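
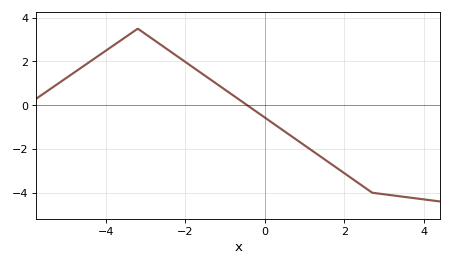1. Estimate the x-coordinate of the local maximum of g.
-3.2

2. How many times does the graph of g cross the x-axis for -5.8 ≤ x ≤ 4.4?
1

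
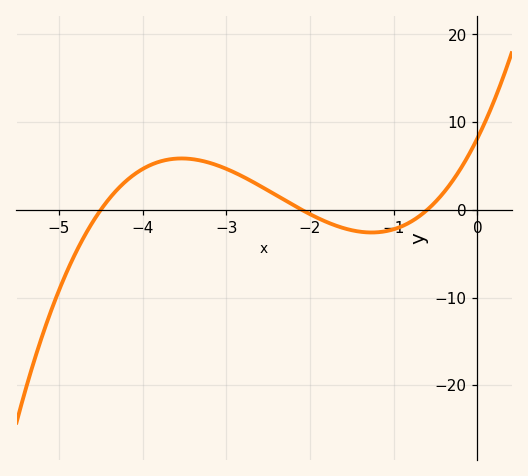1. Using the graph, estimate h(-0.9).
-2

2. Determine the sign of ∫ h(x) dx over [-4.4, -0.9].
positive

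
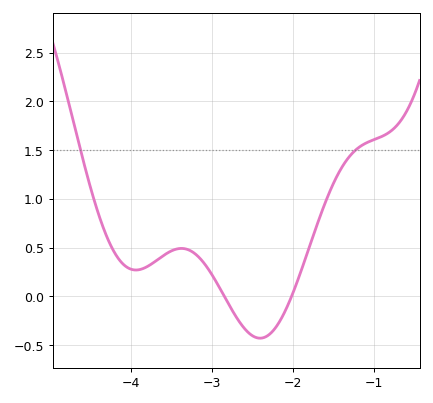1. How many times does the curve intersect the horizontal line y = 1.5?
2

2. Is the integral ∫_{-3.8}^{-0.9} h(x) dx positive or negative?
positive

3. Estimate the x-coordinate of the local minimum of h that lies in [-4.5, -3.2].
-3.94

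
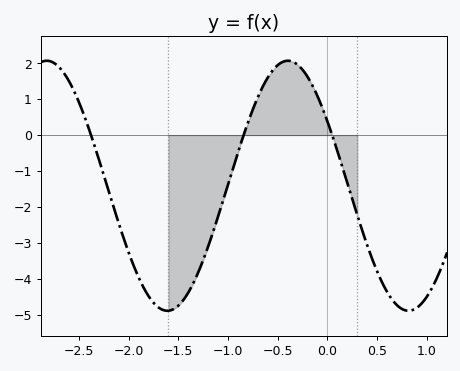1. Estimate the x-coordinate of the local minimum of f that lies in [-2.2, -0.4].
-1.6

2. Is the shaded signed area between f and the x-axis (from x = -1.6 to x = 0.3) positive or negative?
negative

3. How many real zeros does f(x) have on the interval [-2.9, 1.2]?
3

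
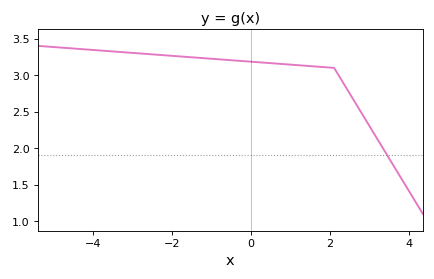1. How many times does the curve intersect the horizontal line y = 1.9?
1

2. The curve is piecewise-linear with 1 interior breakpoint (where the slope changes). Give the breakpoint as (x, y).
(2.1, 3.1)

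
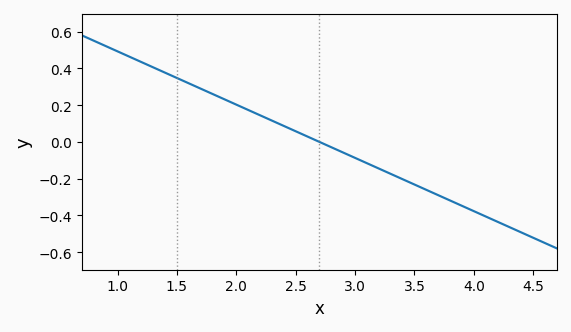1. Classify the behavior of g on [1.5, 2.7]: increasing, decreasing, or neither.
decreasing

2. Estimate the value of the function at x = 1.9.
0.24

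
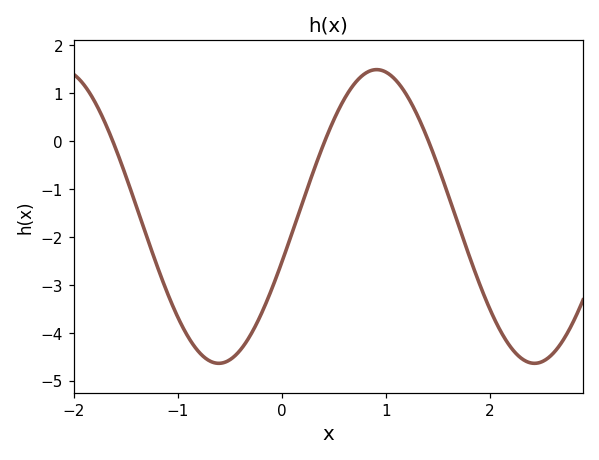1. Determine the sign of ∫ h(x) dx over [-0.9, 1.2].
negative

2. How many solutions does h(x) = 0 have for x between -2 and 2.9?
3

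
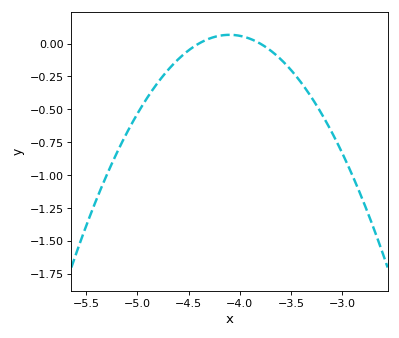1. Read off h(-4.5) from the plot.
-0.05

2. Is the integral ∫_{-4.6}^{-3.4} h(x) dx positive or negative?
negative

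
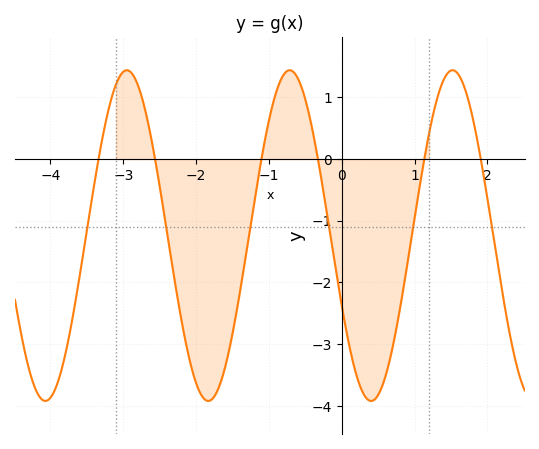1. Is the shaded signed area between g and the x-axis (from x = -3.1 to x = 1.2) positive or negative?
negative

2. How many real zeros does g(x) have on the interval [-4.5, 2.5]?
6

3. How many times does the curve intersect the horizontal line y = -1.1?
6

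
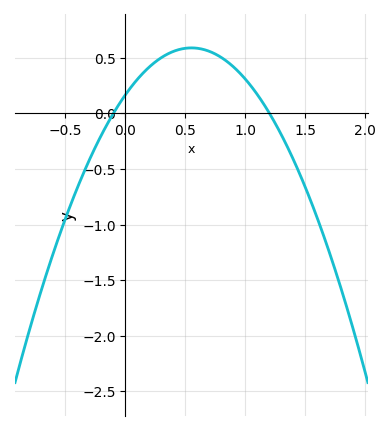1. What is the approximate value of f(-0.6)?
-1.25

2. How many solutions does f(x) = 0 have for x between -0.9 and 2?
2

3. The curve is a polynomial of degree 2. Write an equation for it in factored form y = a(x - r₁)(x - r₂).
y = -1.39(x + 0.1)(x - 1.2)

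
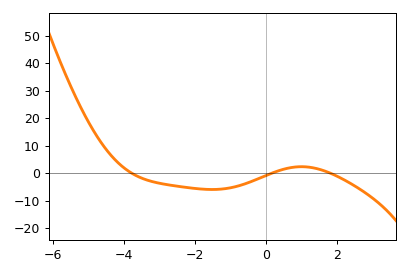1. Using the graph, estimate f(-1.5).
-6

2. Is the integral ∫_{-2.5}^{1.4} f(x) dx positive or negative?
negative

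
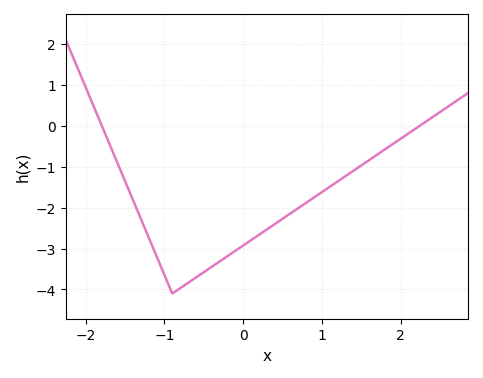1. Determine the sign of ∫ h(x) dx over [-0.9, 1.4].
negative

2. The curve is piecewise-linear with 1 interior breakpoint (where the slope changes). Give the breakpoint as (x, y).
(-0.9, -4.1)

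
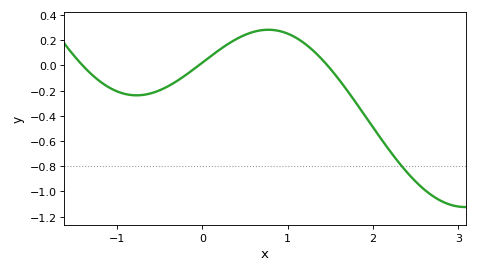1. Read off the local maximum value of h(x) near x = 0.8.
0.28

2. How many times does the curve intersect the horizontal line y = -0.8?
1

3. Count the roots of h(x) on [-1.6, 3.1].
3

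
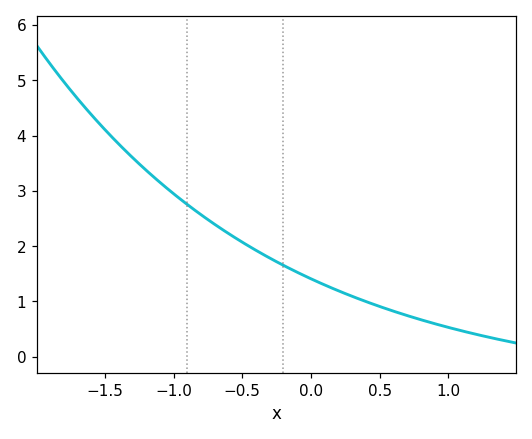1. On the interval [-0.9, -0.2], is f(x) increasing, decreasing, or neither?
decreasing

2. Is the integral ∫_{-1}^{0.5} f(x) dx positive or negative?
positive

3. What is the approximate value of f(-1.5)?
4.1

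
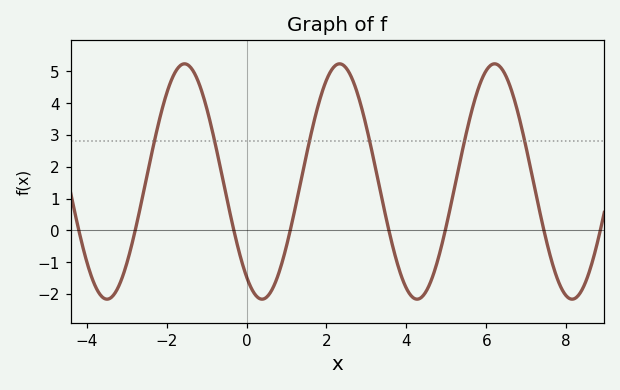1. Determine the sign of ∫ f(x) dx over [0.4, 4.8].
positive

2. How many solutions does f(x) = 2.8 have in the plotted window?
6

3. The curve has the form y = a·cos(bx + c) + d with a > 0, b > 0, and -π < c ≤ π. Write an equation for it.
y = 3.7cos(1.62x + 2.51) + 1.54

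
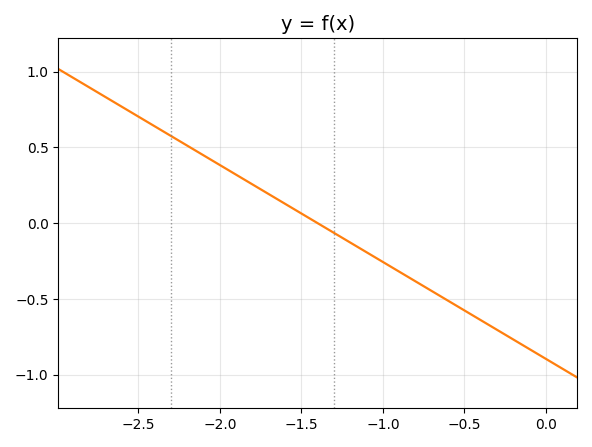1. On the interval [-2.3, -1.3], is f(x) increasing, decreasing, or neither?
decreasing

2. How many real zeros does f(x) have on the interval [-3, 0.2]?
1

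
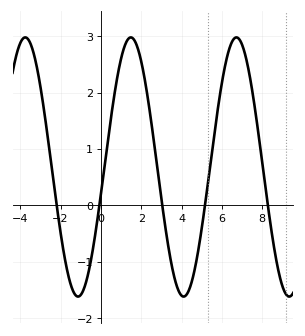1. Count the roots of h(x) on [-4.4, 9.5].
5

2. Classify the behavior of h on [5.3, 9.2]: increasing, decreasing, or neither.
neither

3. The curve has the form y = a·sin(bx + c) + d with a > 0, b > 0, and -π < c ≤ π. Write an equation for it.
y = 2.3sin(1.2x - 0.21) + 0.68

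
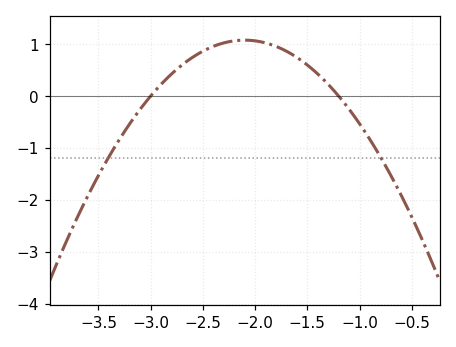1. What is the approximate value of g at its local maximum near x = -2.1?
1.1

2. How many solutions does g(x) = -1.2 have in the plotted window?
2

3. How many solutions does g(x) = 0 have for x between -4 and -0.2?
2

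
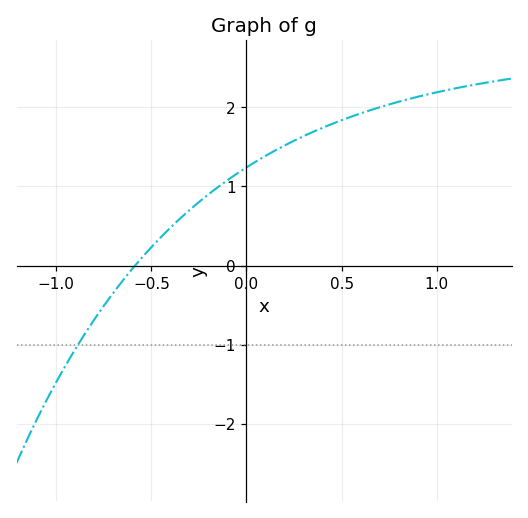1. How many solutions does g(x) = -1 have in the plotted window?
1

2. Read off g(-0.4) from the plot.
0.478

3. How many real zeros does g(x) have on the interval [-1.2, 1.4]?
1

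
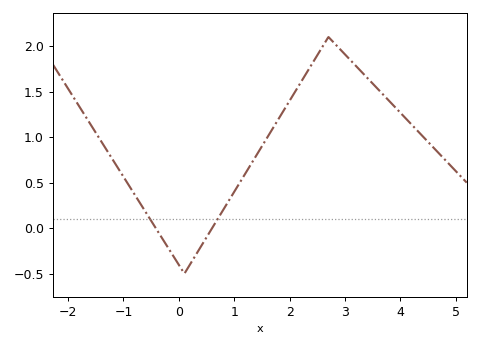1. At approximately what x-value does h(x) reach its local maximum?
2.7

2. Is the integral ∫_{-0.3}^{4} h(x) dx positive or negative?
positive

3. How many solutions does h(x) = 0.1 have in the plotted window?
2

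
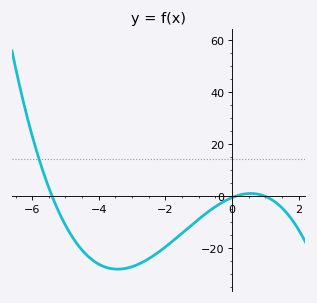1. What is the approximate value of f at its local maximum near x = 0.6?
1.1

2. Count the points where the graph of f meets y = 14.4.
1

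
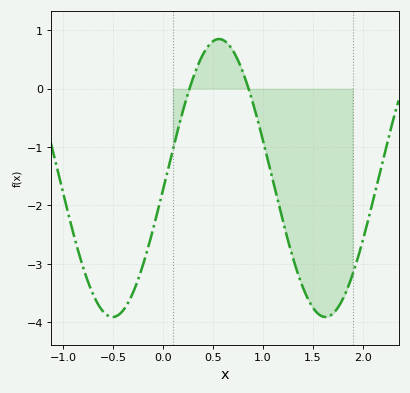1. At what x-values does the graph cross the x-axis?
0.25, 0.85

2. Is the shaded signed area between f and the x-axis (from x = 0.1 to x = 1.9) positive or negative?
negative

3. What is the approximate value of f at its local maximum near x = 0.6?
0.8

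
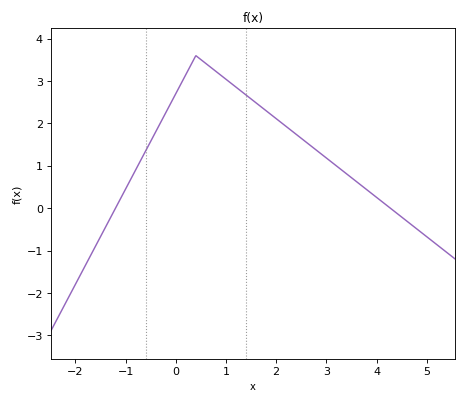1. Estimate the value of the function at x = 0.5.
3.5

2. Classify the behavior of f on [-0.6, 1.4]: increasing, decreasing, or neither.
neither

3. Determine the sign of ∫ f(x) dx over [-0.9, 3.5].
positive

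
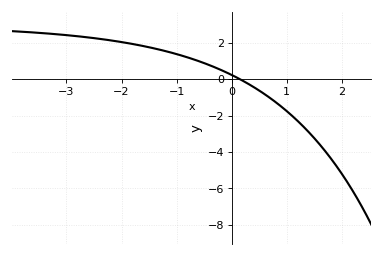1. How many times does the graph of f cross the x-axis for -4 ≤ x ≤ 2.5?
1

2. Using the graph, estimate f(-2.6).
2.3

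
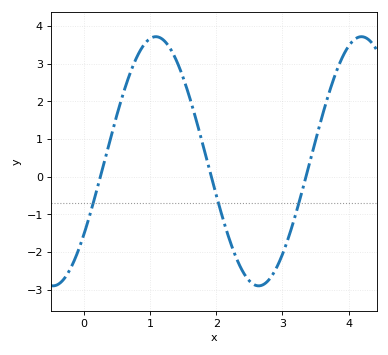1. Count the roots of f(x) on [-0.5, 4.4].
3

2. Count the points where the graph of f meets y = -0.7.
3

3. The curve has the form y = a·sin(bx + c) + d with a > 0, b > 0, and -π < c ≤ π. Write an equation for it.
y = 3.31sin(2x - 0.62) + 0.41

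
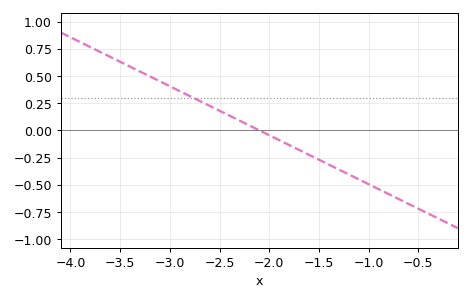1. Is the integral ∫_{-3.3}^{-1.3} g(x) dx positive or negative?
positive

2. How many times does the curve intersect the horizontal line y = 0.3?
1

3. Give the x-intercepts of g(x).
-2.1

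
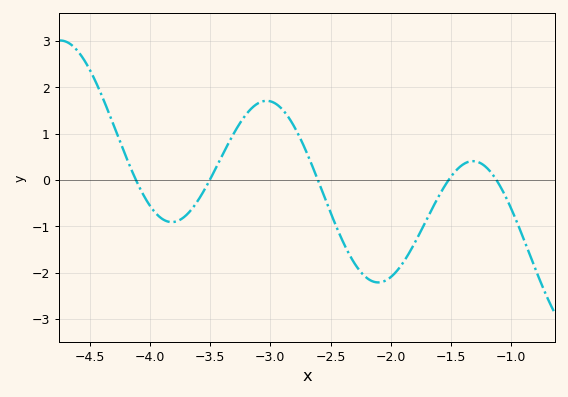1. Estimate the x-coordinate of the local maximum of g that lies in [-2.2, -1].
-1.3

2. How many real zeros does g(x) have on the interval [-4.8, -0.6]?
5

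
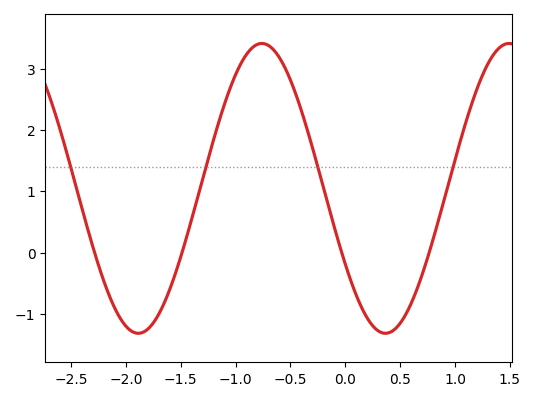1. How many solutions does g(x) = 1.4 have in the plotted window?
4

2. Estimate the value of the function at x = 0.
-0.2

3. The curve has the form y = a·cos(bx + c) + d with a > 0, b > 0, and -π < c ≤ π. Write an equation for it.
y = 2.36cos(2.8x + 2.1) + 1.05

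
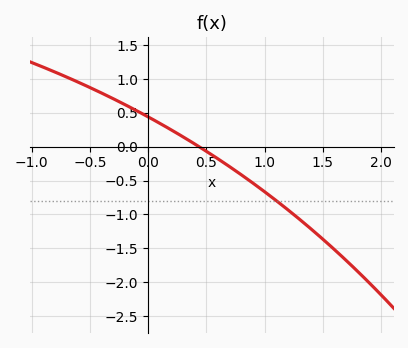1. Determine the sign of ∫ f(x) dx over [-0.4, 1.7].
negative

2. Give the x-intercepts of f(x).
0.437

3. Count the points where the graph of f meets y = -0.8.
1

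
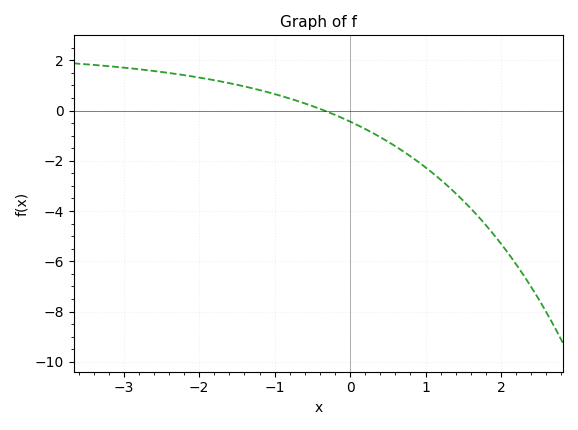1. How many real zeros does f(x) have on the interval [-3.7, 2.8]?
1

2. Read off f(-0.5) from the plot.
0.177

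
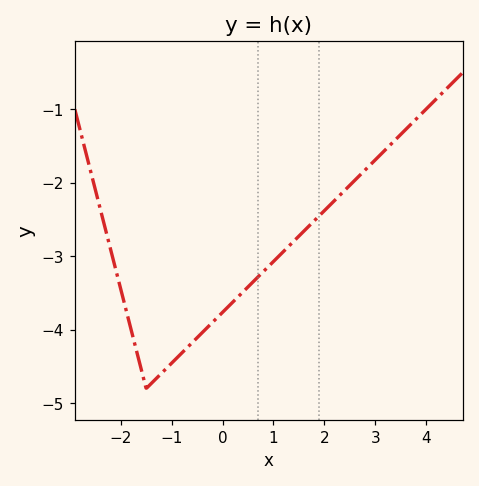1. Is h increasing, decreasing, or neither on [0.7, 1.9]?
increasing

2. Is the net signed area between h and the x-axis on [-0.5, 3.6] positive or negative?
negative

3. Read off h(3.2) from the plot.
-1.55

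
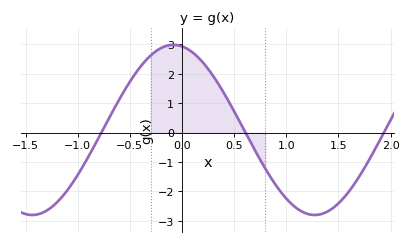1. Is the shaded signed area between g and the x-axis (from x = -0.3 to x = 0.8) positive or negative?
positive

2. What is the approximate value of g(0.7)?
-0.6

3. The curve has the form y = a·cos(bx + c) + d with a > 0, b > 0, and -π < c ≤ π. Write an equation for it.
y = 2.89cos(2.3x + 0.19) + 0.09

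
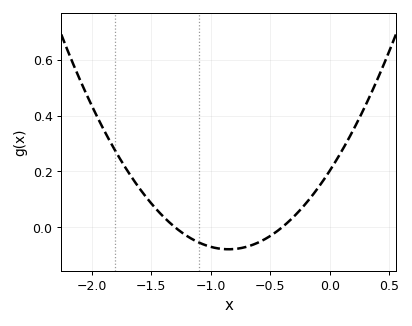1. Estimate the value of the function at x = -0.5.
-0.031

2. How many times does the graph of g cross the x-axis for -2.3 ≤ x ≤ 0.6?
2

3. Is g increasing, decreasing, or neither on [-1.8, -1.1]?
decreasing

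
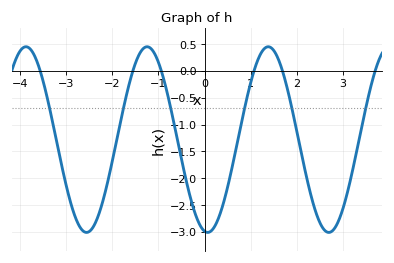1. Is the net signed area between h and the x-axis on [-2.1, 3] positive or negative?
negative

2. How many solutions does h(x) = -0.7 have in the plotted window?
6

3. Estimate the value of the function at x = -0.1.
-2.85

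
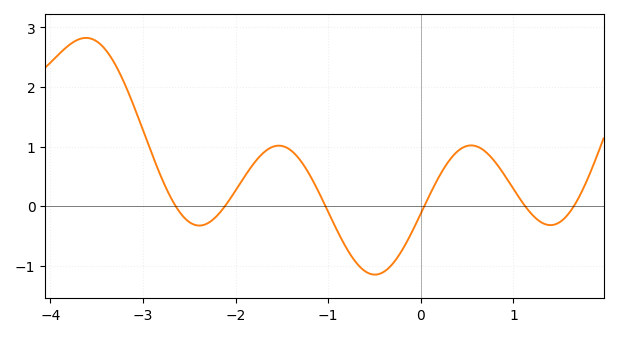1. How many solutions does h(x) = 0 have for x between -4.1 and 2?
6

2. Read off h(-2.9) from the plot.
0.9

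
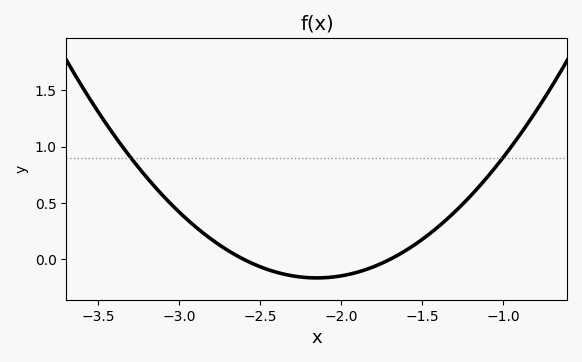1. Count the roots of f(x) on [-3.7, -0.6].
2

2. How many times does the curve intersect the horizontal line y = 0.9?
2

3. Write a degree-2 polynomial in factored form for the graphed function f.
y = 0.81(x + 2.6)(x + 1.7)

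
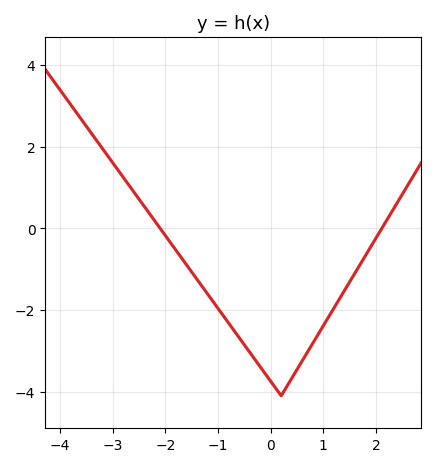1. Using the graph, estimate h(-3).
1.6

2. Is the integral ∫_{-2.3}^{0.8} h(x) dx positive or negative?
negative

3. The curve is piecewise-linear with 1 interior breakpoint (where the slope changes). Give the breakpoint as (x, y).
(0.2, -4.1)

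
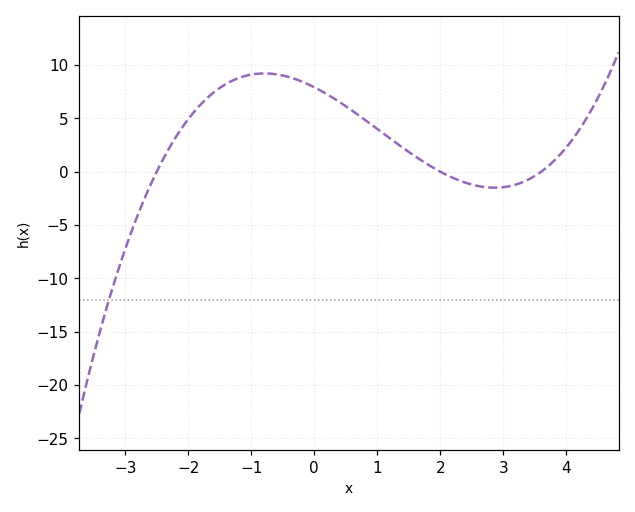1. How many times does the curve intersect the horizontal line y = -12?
1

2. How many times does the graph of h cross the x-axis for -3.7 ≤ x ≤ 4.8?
3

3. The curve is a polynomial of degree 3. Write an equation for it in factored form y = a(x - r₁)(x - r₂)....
y = 0.44(x + 2.5)(x - 2)(x - 3.6)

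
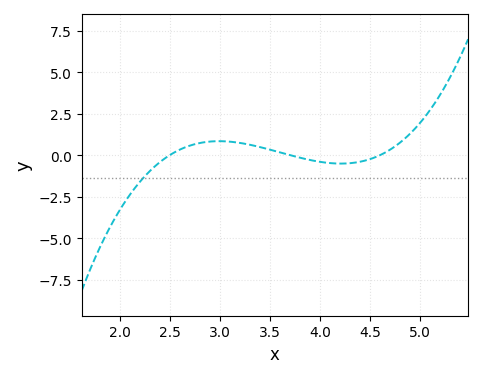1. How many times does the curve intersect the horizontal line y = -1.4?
1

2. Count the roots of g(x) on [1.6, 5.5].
3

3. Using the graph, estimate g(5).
2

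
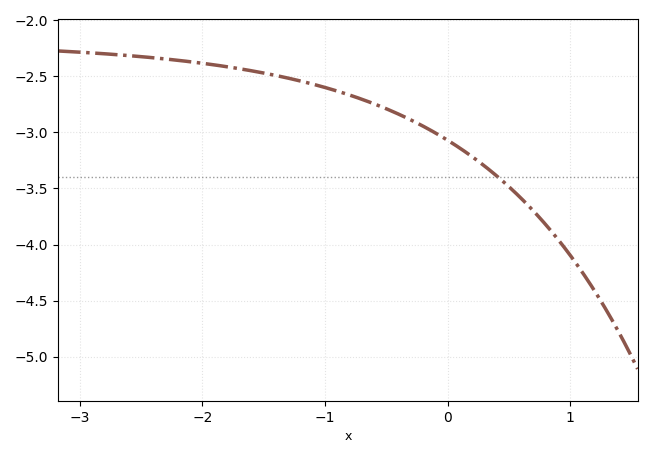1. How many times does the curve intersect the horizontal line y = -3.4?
1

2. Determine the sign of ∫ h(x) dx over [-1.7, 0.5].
negative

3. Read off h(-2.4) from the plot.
-2.35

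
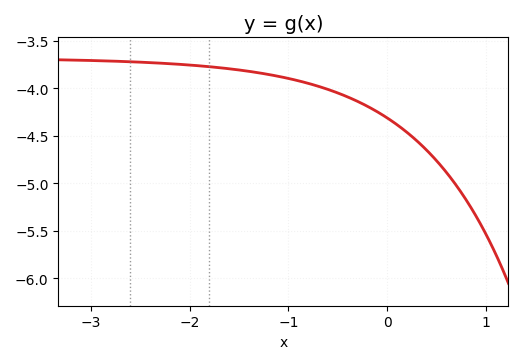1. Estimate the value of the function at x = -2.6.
-3.72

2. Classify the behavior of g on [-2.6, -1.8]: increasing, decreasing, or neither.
decreasing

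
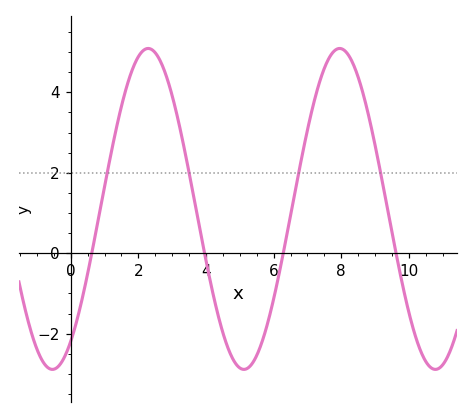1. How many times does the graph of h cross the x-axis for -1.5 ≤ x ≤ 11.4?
4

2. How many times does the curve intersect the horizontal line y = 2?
4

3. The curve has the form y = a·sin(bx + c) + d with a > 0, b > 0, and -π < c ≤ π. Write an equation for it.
y = 3.99sin(1.1x - 0.97) + 1.1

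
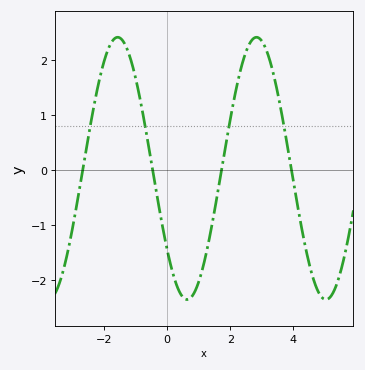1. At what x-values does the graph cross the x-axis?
-2.67, -0.454, 1.73, 3.94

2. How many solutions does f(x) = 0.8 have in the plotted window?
4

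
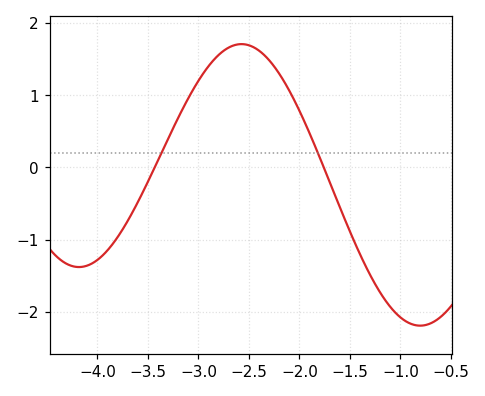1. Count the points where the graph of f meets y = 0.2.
2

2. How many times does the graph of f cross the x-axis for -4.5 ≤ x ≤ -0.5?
2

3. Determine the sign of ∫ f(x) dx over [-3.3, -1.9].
positive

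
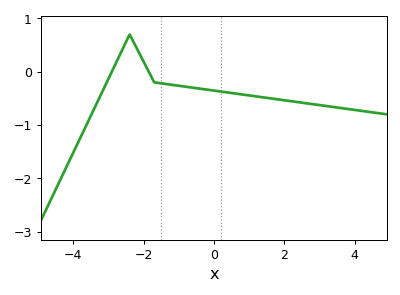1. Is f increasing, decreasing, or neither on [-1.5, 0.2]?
decreasing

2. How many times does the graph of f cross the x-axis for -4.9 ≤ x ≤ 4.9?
2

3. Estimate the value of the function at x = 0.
-0.354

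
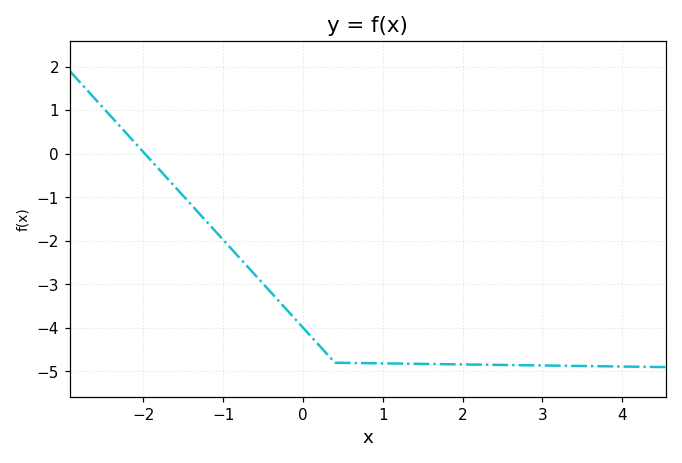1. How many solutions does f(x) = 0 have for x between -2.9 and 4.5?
1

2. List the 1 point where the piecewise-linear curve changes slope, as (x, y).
(0.4, -4.8)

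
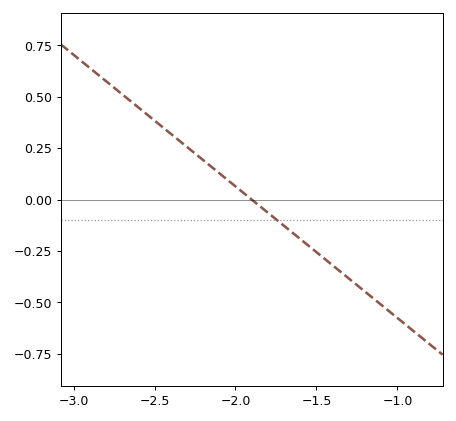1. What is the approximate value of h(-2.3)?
0.26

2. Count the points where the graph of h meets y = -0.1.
1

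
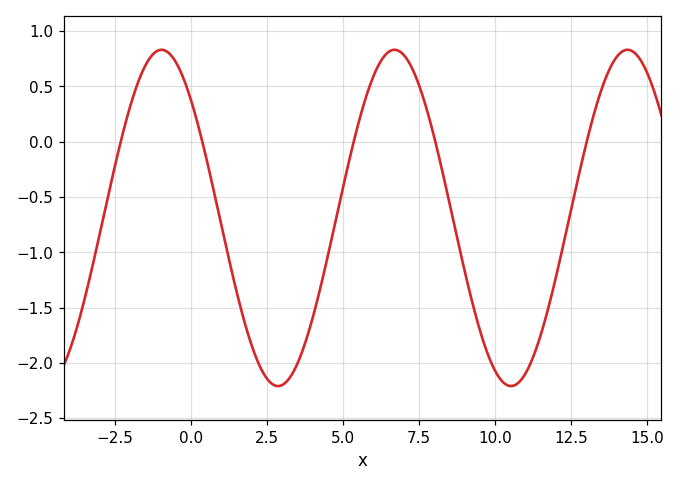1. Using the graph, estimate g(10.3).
-2.2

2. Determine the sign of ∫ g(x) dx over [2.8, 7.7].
negative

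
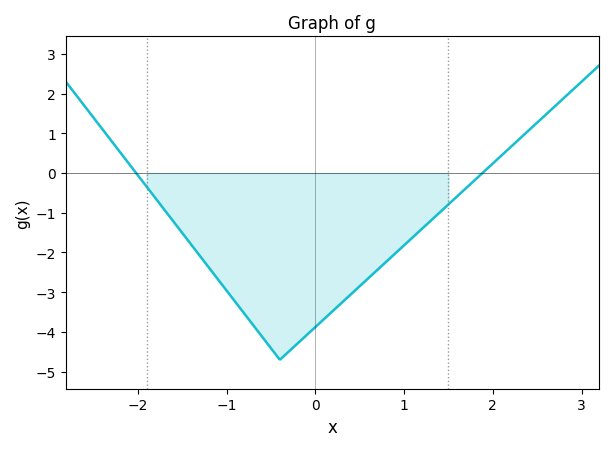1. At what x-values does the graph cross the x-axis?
-2.02, 1.88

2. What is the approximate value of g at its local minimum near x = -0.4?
-4.7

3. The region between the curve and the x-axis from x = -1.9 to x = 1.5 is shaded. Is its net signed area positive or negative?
negative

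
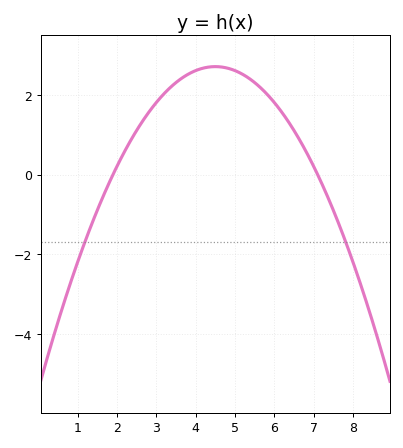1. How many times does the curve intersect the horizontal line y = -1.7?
2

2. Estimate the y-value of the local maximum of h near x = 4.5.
2.8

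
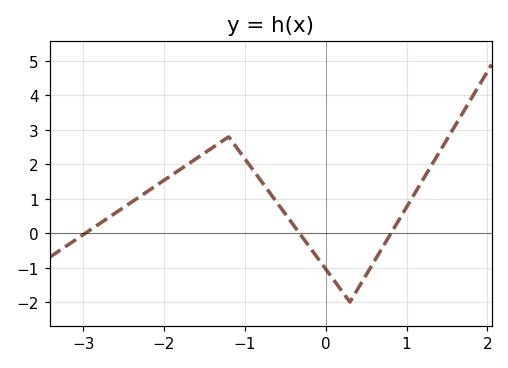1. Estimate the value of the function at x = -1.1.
2.5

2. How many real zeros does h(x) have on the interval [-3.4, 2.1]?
3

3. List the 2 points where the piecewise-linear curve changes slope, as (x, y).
(-1.2, 2.8); (0.3, -2)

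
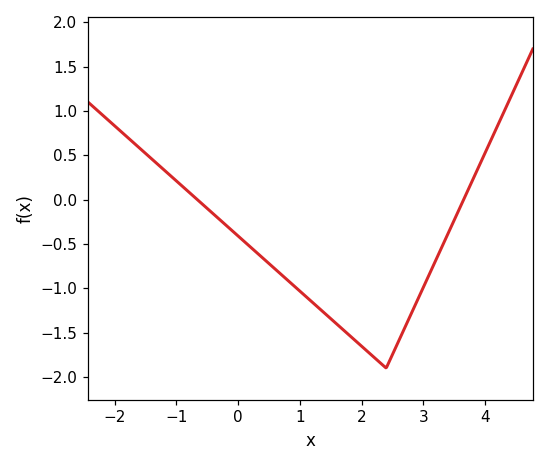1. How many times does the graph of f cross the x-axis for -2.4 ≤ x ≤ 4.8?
2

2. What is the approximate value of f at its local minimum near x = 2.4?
-1.9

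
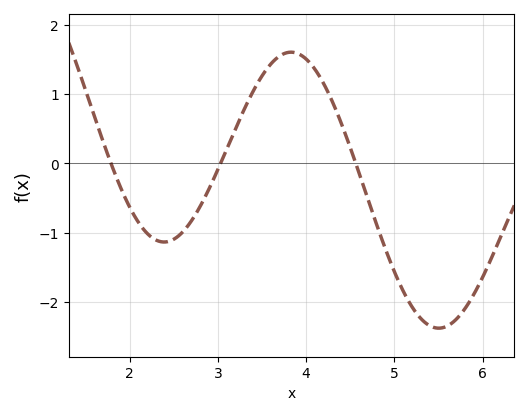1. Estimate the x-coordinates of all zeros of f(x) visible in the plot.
1.8, 3, 4.6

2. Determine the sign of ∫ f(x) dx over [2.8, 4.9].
positive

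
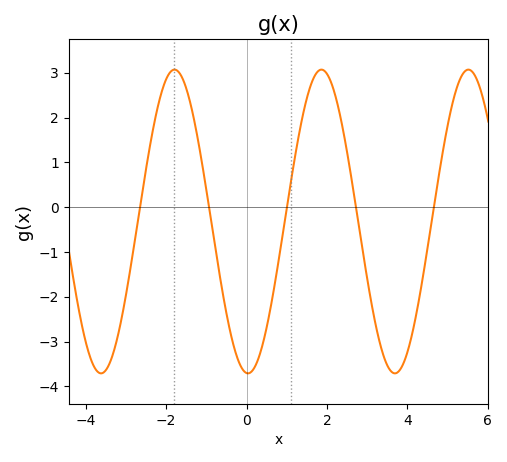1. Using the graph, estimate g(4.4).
-1.47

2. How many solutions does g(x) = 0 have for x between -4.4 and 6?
5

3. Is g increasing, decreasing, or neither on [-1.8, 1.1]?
neither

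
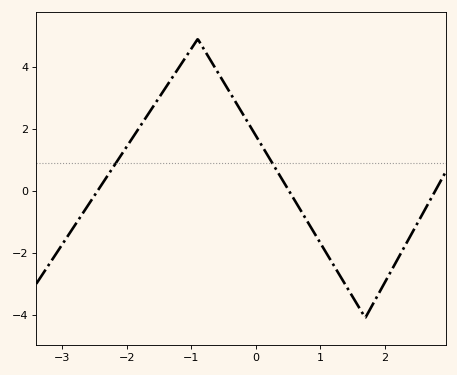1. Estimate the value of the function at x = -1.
4.6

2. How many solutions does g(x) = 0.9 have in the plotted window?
2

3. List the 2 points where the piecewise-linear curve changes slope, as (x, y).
(-0.9, 4.9); (1.7, -4.1)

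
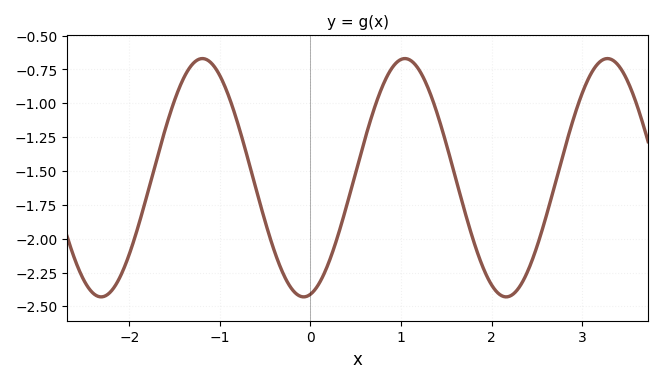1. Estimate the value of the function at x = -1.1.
-0.7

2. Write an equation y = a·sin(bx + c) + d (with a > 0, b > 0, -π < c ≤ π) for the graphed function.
y = 0.88sin(2.81x - 1.36) - 1.55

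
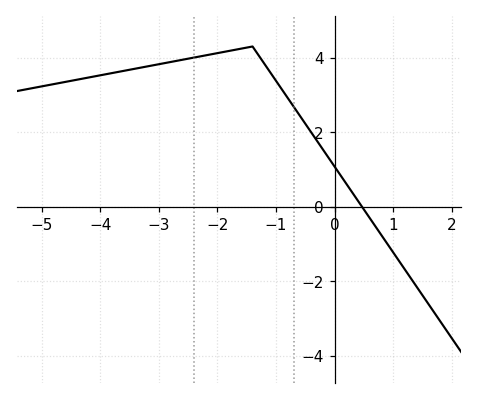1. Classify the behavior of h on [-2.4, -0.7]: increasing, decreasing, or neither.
neither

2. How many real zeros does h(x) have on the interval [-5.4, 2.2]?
1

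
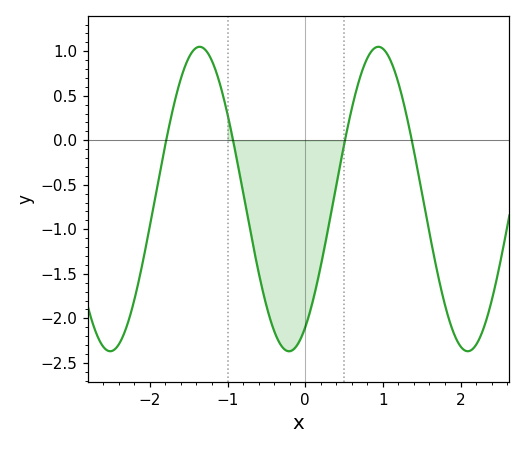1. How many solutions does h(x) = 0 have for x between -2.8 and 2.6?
4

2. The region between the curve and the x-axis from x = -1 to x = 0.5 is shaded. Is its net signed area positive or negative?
negative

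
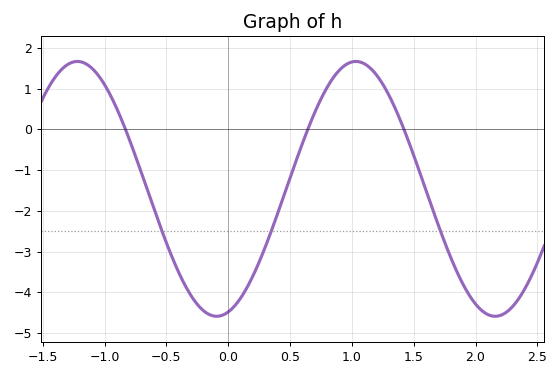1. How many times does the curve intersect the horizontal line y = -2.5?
3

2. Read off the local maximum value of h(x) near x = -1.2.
1.7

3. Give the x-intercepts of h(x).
-0.8, 0.6, 1.4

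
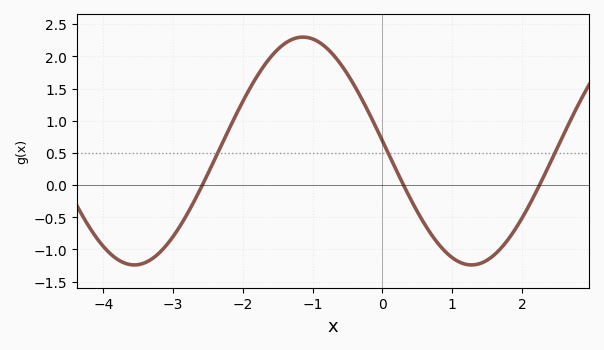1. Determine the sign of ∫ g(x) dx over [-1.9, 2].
positive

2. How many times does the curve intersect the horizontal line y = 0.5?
3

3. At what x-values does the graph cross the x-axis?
-2.58, 0.304, 2.25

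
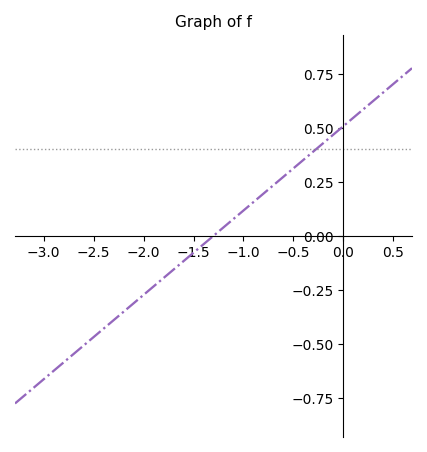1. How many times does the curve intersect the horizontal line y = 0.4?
1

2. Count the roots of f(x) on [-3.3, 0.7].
1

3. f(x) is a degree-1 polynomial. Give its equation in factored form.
y = 0.39(x + 1.3)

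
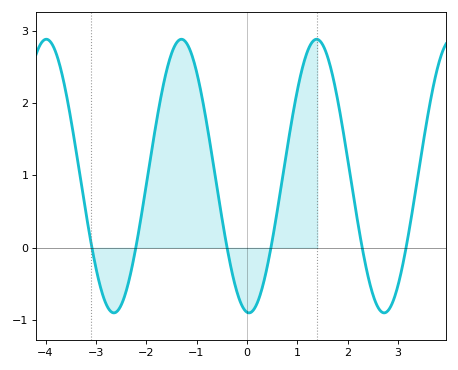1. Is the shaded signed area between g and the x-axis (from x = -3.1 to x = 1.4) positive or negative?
positive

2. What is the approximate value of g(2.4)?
-0.371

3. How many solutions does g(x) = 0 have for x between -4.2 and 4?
6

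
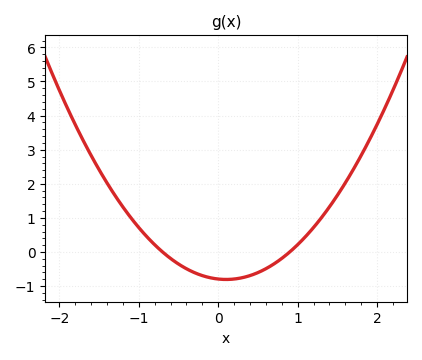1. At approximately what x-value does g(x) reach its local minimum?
0.1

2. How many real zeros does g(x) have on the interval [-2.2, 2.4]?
2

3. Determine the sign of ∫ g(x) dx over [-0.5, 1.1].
negative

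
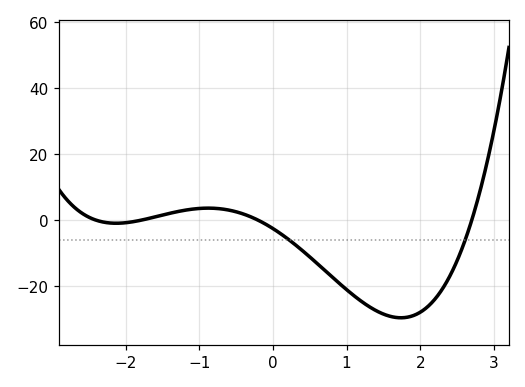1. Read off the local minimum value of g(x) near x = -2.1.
0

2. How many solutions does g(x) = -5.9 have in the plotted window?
2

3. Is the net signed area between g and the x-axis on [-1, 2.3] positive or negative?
negative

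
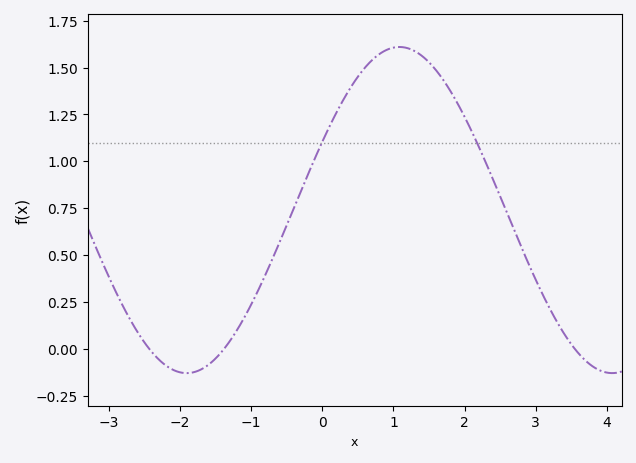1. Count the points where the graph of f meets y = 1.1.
2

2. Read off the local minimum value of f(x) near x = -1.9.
-0.12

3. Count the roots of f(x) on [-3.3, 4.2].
3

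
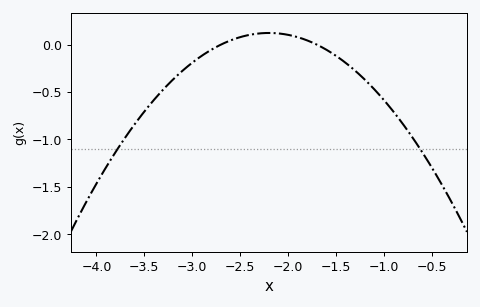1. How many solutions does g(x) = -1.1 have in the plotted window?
2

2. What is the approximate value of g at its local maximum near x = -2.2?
0.1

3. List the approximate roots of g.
-2.7, -1.7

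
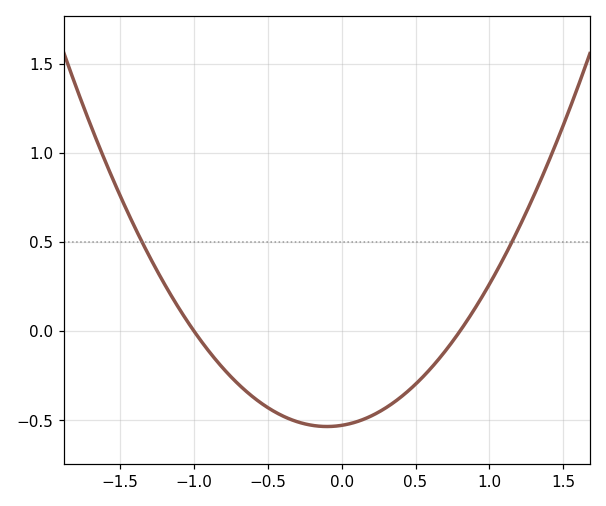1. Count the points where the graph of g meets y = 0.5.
2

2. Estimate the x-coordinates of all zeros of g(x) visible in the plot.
-1, 0.8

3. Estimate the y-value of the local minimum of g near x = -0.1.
-0.535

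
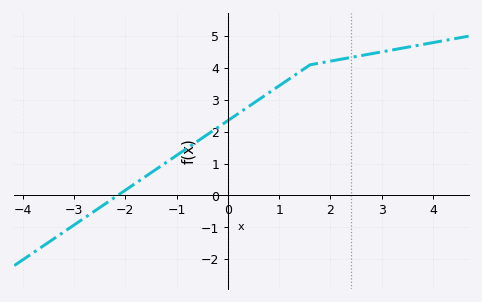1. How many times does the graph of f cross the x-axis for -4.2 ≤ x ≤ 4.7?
1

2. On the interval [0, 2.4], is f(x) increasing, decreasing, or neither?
increasing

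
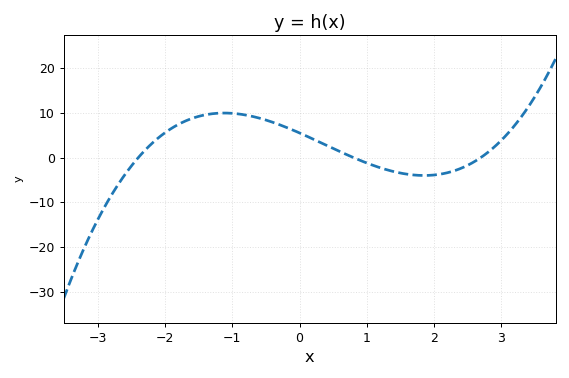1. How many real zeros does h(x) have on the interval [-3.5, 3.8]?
3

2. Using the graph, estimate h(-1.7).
8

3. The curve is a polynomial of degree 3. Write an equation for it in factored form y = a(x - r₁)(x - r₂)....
y = 1.06(x + 2.4)(x - 0.8)(x - 2.7)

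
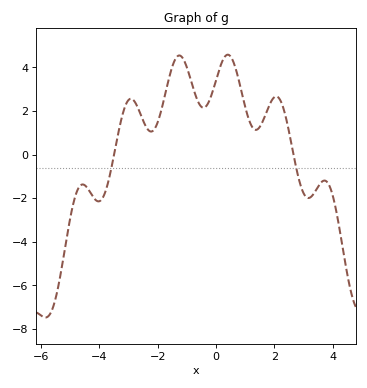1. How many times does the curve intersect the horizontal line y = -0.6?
2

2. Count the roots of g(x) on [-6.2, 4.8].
2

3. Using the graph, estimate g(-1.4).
4.4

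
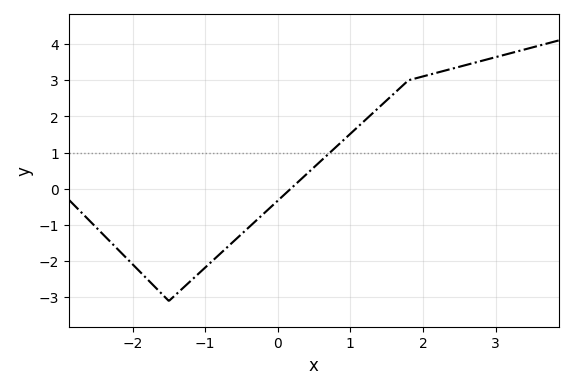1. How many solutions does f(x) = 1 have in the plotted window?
1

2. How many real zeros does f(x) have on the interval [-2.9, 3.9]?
1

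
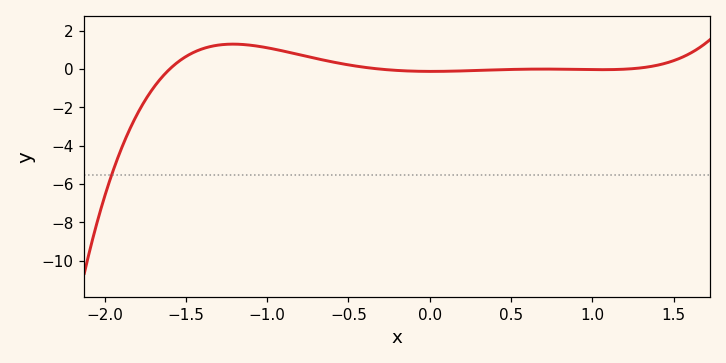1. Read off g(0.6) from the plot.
0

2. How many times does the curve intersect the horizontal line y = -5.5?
1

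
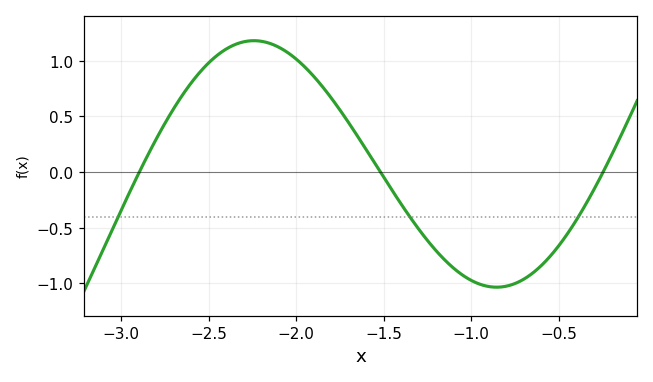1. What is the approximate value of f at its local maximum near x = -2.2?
1.18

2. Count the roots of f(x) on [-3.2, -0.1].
3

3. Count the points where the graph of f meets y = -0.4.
3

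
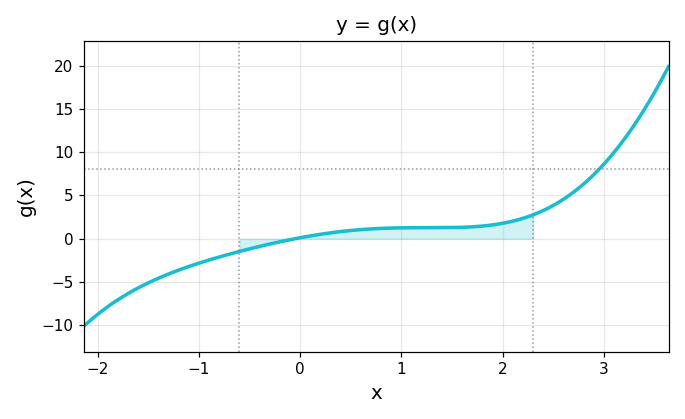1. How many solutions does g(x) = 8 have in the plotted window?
1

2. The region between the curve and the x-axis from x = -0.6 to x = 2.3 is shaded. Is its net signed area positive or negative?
positive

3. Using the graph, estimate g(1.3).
1.27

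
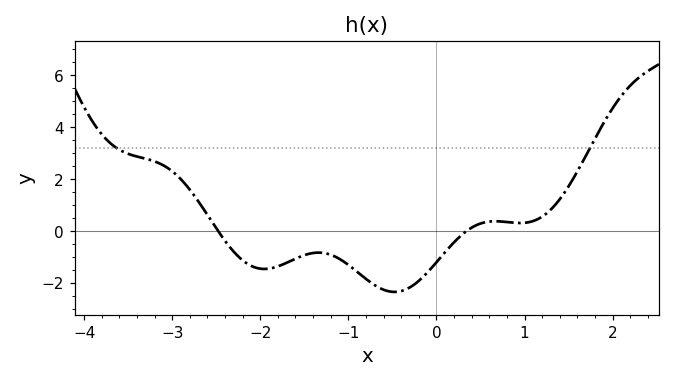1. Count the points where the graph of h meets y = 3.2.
2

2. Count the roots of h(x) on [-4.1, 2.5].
2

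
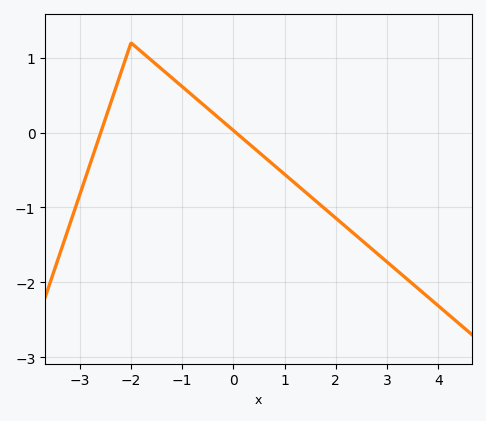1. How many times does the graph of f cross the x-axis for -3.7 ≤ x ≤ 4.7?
2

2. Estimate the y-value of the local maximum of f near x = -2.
1.2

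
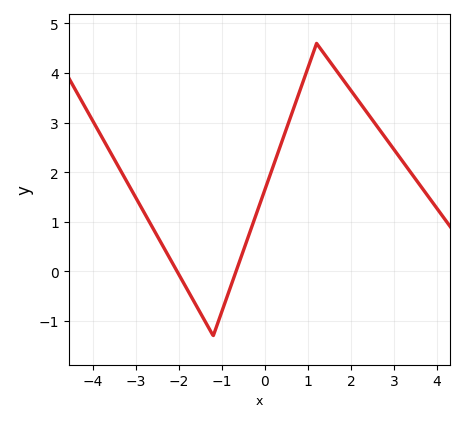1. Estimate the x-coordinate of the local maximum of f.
1.2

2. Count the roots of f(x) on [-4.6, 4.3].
2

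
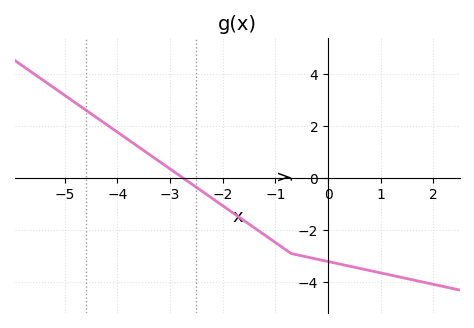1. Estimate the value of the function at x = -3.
0.4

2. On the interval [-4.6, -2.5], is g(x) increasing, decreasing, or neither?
decreasing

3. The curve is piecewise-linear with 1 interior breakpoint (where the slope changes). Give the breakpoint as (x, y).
(-0.7, -2.9)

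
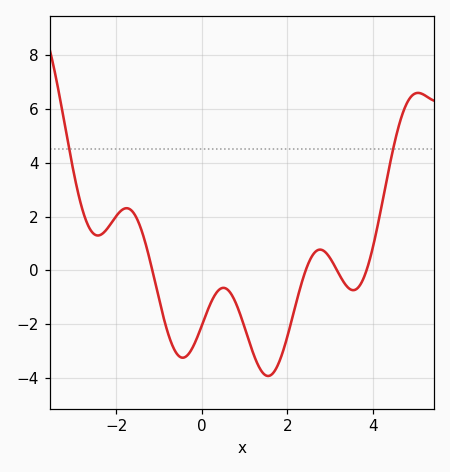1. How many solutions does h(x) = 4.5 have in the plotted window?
2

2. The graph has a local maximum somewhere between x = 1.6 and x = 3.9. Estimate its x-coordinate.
2.8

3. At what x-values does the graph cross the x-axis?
-1.2, 2.4, 3.2, 3.8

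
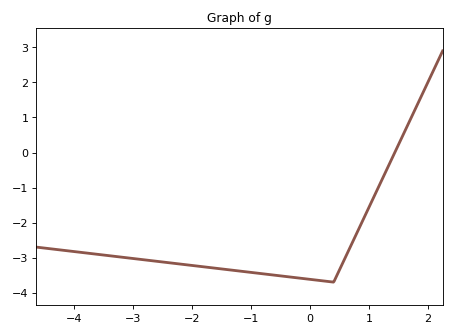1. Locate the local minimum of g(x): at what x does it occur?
0.397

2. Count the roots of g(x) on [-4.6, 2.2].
1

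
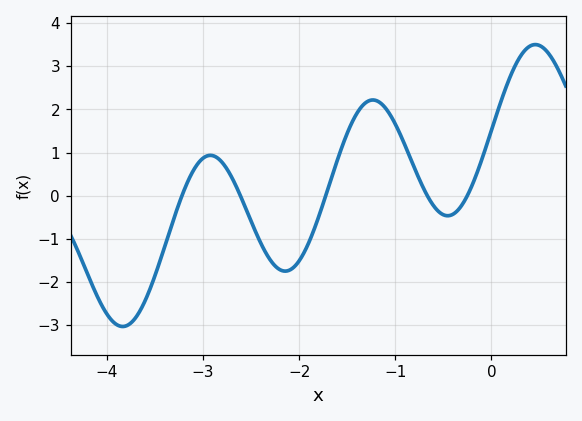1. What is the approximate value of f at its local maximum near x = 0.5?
3.5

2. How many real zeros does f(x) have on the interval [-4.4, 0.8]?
5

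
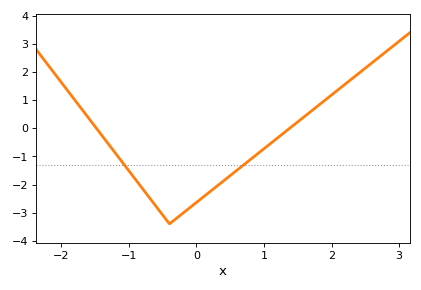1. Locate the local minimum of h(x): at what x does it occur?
-0.4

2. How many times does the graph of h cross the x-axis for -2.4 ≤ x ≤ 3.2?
2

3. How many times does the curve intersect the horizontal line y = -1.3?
2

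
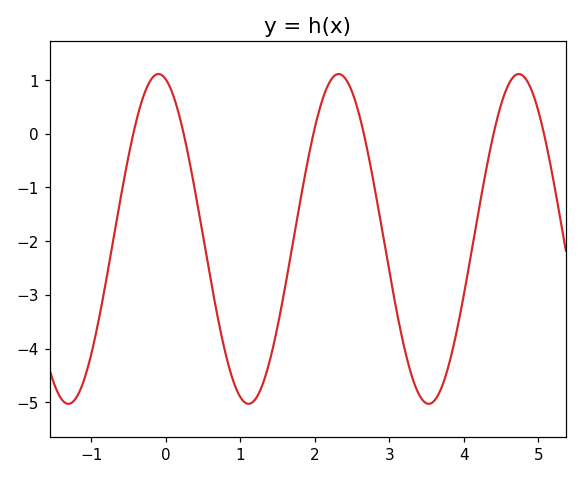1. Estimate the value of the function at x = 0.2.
0.246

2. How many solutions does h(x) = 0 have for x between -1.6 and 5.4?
6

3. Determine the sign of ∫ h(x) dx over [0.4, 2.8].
negative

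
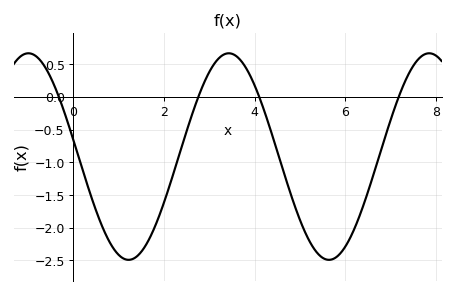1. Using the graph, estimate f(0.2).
-1.1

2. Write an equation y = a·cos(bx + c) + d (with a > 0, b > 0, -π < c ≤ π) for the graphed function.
y = 1.58cos(1.42x + 1.41) - 0.91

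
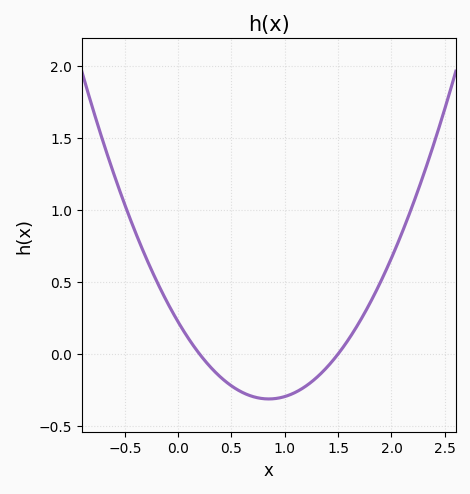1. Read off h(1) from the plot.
-0.296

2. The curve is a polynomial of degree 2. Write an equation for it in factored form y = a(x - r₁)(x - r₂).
y = 0.74(x - 0.2)(x - 1.5)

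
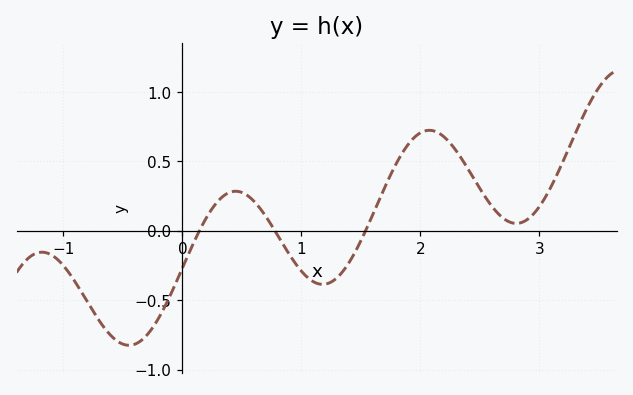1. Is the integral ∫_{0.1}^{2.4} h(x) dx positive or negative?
positive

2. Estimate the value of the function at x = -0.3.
-0.75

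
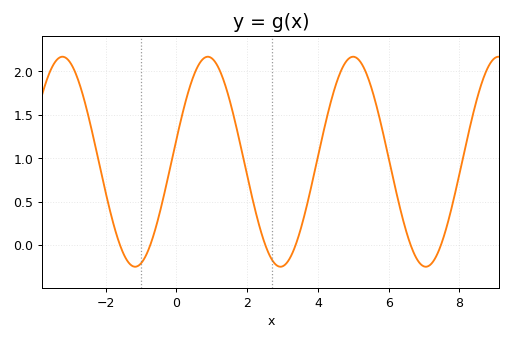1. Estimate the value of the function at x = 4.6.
1.95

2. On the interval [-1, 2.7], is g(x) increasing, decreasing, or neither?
neither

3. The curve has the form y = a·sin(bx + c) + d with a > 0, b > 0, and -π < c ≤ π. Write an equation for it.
y = 1.21sin(1.53x + 0.21) + 0.96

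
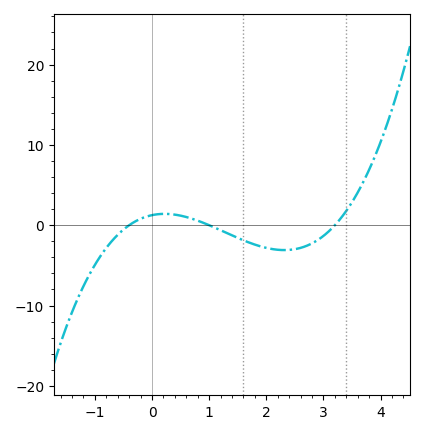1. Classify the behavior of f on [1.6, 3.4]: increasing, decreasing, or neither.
neither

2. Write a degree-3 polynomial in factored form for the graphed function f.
y = 0.98(x + 0.4)(x - 1)(x - 3.2)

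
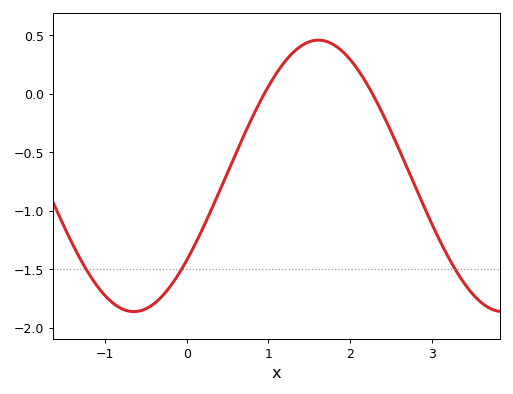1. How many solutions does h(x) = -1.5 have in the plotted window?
3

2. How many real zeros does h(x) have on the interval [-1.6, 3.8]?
2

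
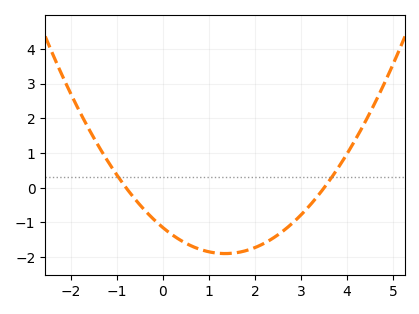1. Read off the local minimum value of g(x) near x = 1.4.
-1.9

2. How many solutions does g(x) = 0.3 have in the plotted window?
2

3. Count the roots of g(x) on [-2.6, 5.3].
2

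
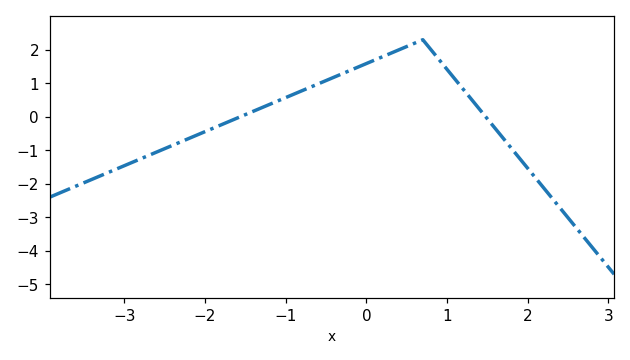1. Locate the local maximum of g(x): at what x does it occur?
0.7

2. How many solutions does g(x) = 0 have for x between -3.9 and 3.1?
2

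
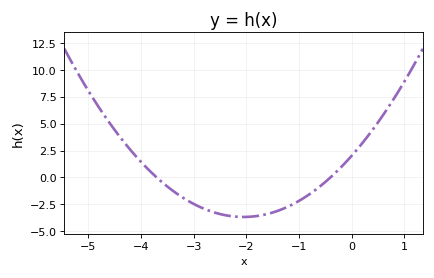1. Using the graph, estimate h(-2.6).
-3.27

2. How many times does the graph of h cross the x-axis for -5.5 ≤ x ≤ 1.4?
2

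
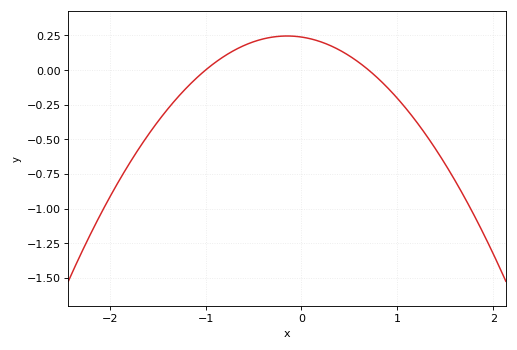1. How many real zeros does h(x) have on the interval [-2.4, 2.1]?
2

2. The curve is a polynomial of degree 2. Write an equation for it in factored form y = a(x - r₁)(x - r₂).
y = -0.34(x + 1)(x - 0.7)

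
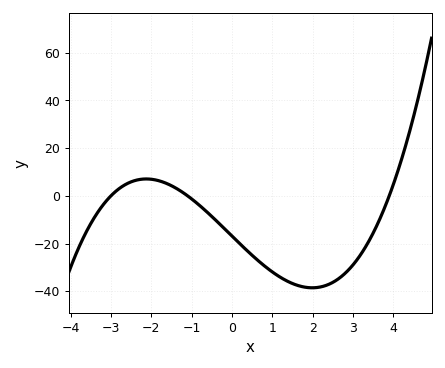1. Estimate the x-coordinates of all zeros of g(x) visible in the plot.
-3, -1.2, 3.8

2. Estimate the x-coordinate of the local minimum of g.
2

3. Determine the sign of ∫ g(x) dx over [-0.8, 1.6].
negative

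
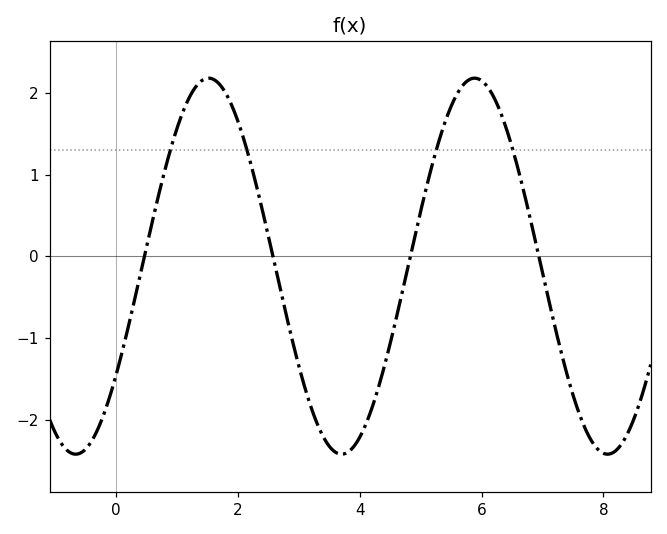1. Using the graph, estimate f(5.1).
0.9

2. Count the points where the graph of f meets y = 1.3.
4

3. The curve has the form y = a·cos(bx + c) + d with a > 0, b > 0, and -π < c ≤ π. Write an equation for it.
y = 2.3cos(1.4x - 2.2) - 0.12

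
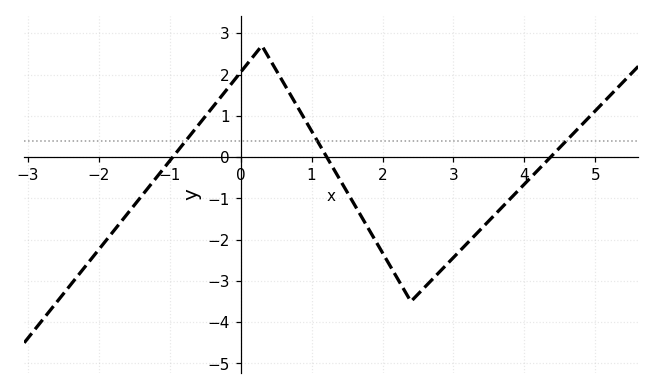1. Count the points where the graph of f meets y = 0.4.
3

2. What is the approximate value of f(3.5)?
-1.5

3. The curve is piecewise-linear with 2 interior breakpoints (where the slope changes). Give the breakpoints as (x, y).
(0.3, 2.7); (2.4, -3.5)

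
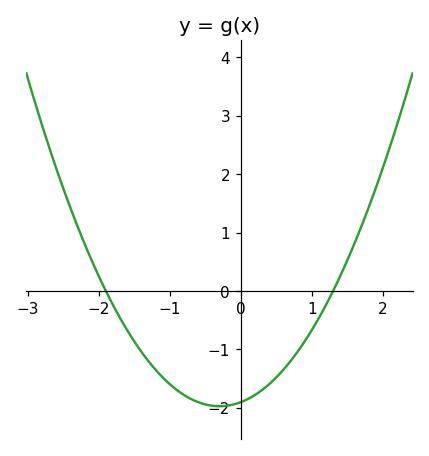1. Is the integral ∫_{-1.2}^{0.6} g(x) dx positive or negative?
negative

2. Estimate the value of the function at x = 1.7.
1.11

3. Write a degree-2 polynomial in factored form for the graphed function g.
y = 0.77(x + 1.9)(x - 1.3)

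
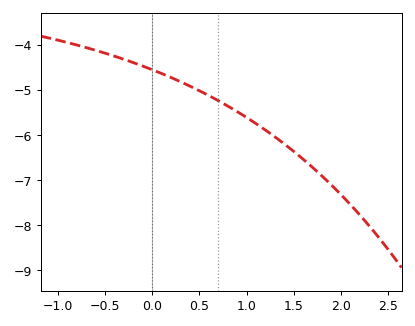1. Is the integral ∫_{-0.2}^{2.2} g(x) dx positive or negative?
negative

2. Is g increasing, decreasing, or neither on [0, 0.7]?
decreasing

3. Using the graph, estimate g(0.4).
-4.9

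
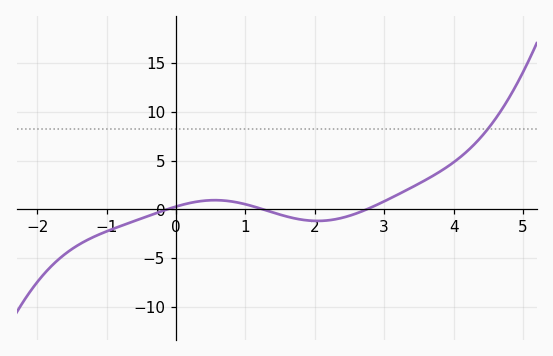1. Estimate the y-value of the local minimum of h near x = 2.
-1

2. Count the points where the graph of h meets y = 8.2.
1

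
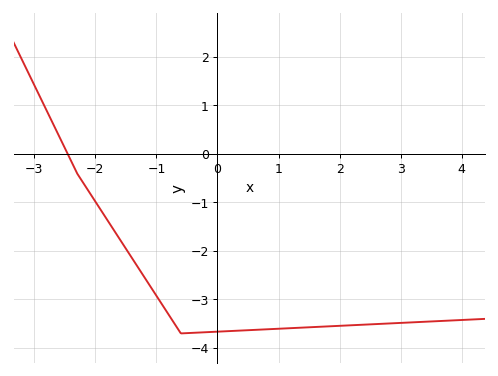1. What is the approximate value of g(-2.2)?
-0.594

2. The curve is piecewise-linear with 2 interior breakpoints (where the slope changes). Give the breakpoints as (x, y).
(-2.3, -0.4); (-0.6, -3.7)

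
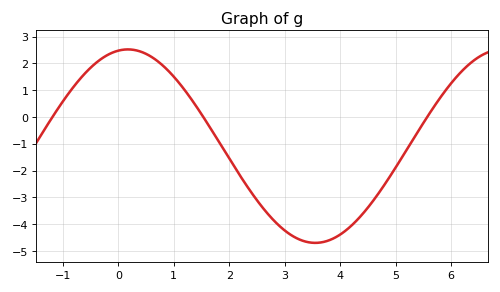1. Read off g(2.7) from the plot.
-3.63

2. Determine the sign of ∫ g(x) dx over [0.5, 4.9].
negative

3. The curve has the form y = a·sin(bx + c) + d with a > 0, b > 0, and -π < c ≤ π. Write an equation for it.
y = 3.61sin(0.93x + 1.41) - 1.09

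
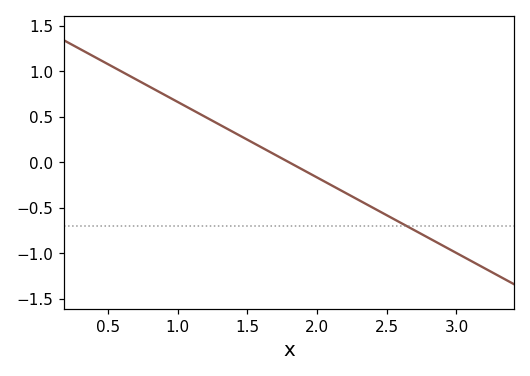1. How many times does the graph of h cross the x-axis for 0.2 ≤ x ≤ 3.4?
1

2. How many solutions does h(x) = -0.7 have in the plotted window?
1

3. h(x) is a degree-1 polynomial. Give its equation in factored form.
y = -0.83(x - 1.8)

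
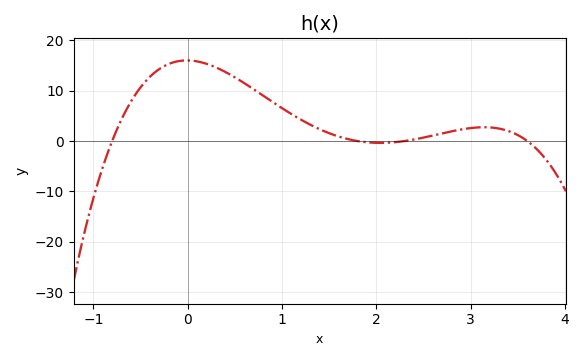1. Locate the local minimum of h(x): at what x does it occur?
2.04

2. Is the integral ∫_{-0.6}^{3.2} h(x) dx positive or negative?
positive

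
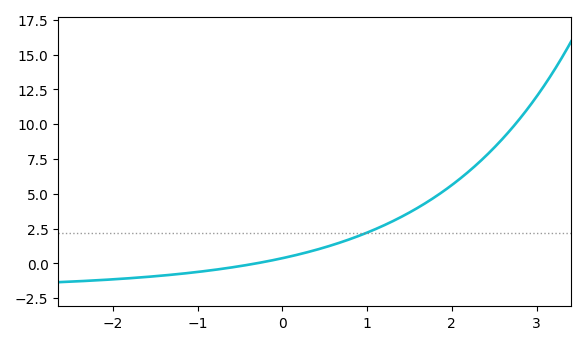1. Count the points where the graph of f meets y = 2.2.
1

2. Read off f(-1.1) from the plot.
-0.6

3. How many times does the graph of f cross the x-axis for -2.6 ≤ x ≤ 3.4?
1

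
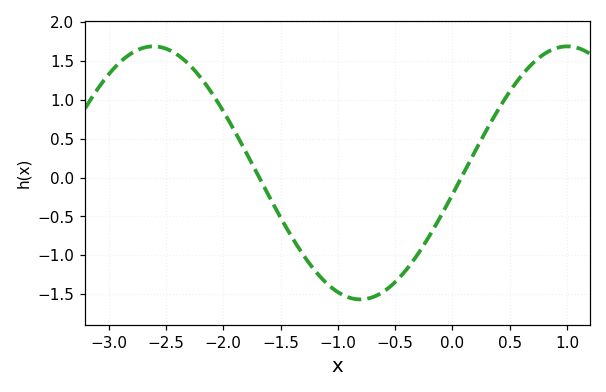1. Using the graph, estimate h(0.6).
1.3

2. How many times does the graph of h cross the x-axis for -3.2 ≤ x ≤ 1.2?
2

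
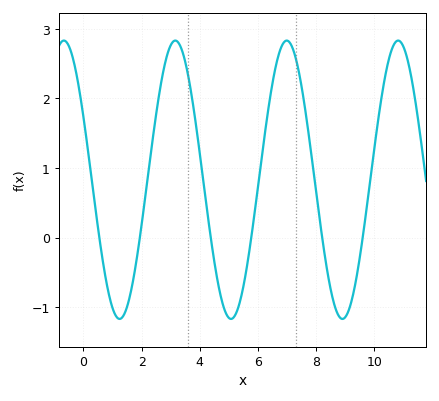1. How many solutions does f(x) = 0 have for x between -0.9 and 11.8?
6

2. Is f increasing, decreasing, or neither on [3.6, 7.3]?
neither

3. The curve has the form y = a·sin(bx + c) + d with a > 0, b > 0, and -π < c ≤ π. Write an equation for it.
y = 2sin(1.6x + 2.7) + 0.83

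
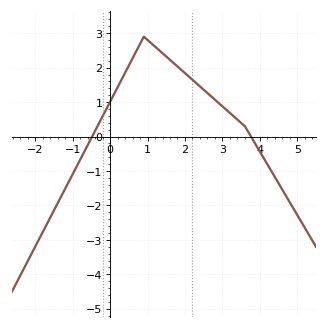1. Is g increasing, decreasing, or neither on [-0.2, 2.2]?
neither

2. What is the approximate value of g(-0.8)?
-0.7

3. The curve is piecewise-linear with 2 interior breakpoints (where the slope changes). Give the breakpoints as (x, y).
(0.9, 2.9); (3.6, 0.3)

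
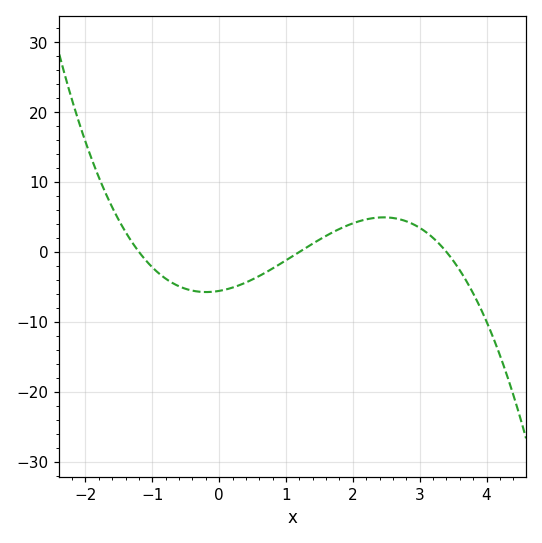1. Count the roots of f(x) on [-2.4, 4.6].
3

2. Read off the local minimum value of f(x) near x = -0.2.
-6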